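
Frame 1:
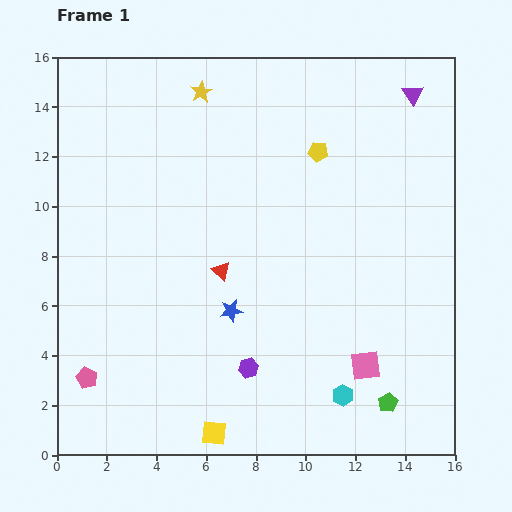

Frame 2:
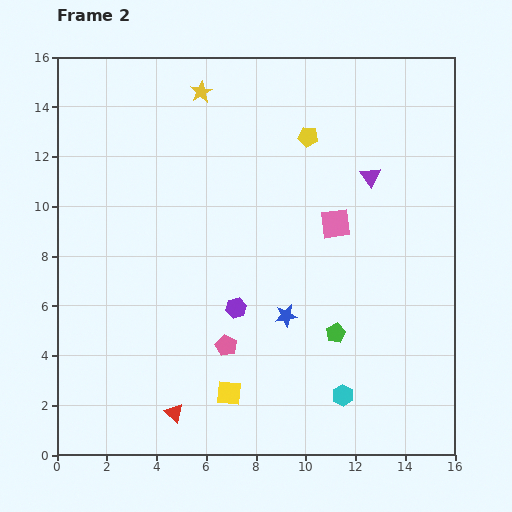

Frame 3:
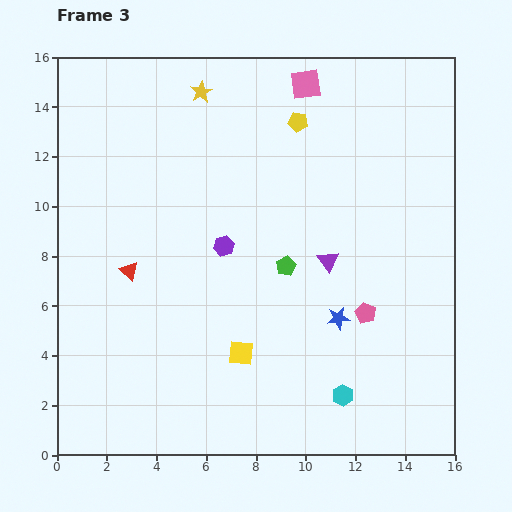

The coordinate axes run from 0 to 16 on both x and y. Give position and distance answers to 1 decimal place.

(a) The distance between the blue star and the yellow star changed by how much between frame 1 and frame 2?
+0.7

Distance in frame 1: 8.9. Distance in frame 2: 9.6.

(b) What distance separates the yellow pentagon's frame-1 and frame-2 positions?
0.7

The yellow pentagon moved from (10.5, 12.2) to (10.1, 12.8), a distance of √(0.4² + 0.6²) ≈ 0.7.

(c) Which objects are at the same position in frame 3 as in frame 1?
the cyan hexagon, the yellow star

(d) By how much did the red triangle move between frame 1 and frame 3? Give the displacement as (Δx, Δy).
(-3.7, 0.0)

The red triangle was at (6.6, 7.4) in frame 1 and (2.9, 7.4) in frame 3.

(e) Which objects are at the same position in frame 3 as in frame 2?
the cyan hexagon, the yellow star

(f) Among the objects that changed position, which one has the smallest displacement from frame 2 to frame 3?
the yellow pentagon

(moved 0.7)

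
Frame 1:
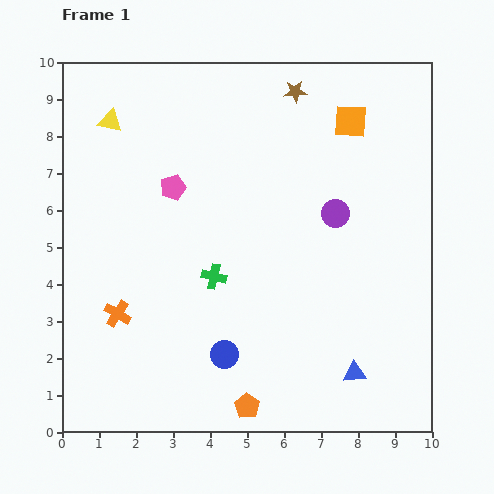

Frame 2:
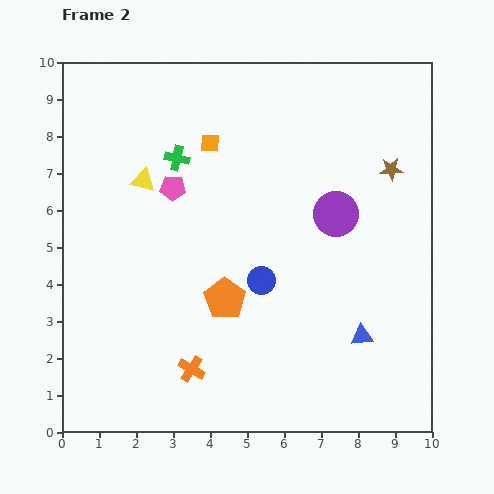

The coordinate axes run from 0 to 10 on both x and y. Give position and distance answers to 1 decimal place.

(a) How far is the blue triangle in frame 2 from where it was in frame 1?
1.0

The blue triangle moved from (7.9, 1.6) to (8.1, 2.6), a distance of √(0.2² + 1.0²) ≈ 1.0.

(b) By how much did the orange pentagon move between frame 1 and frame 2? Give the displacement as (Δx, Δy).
(-0.6, 2.9)

The orange pentagon was at (5.0, 0.7) in frame 1 and (4.4, 3.6) in frame 2.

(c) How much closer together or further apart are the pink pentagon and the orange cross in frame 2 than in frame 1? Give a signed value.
+1.2

Distance in frame 1: 3.7. Distance in frame 2: 4.9.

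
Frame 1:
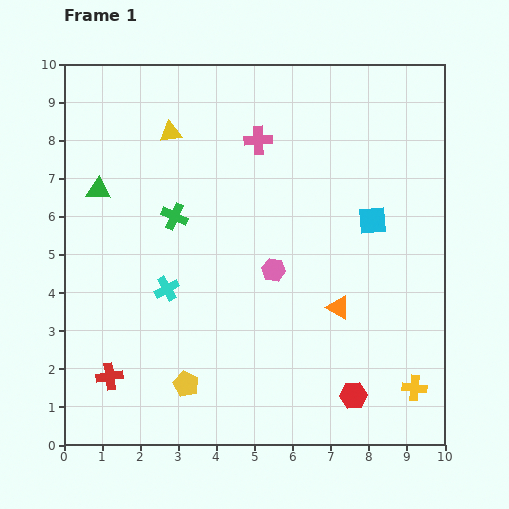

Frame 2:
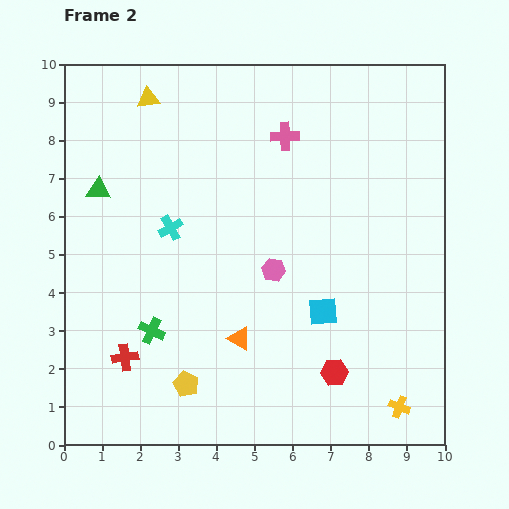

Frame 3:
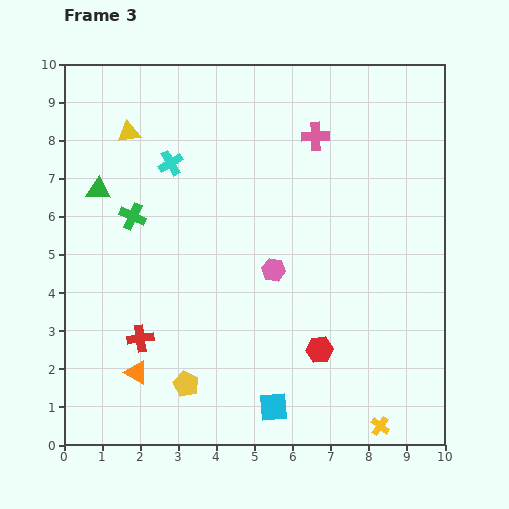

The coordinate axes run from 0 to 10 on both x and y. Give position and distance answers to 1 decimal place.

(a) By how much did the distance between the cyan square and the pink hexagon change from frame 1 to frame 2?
-1.2

Distance in frame 1: 2.9. Distance in frame 2: 1.7.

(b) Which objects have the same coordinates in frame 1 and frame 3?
the green triangle, the pink hexagon, the yellow pentagon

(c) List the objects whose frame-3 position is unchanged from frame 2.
the green triangle, the pink hexagon, the yellow pentagon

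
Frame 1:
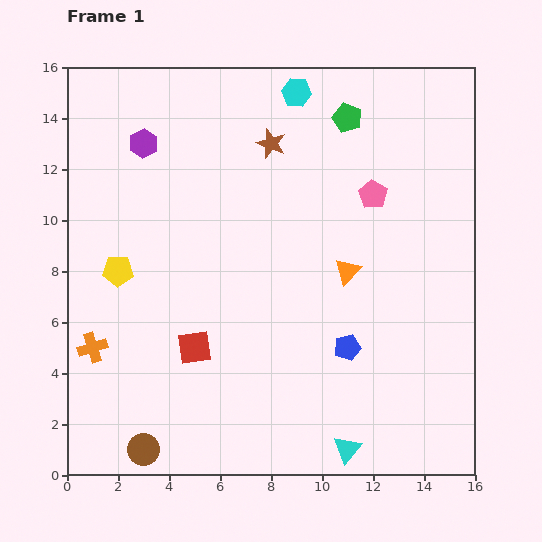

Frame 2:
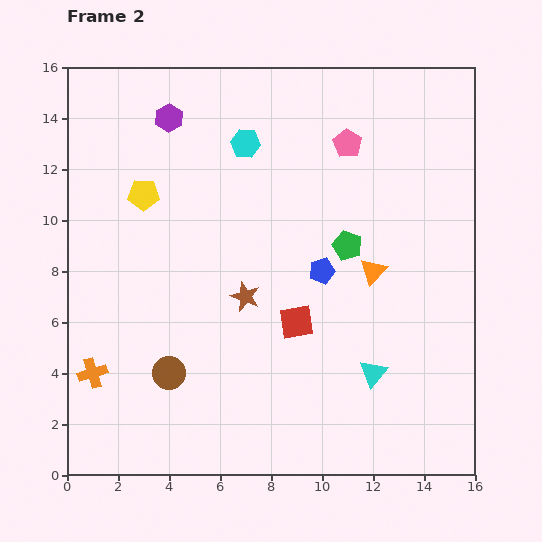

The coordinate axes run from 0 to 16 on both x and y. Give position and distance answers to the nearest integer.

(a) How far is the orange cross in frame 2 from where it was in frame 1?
1

The orange cross moved from (1, 5) to (1, 4), a distance of √(0² + 1²) ≈ 1.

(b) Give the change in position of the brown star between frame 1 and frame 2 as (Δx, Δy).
(-1, -6)

The brown star was at (8, 13) in frame 1 and (7, 7) in frame 2.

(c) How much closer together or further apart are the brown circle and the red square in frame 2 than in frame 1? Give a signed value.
+1

Distance in frame 1: 4. Distance in frame 2: 5.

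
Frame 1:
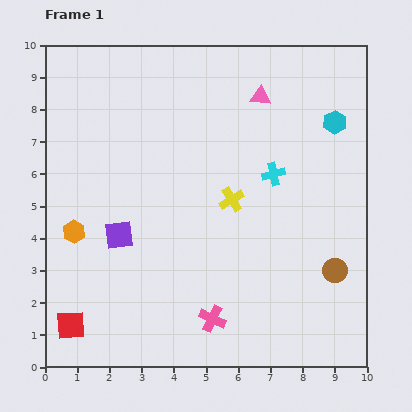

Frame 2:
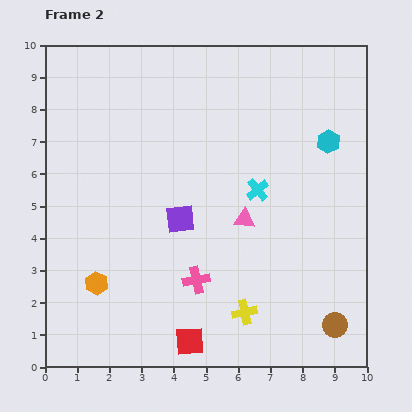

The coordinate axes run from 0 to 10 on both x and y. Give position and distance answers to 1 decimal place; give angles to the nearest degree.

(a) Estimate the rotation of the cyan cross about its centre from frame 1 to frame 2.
26° counter-clockwise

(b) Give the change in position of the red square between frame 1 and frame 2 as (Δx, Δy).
(3.7, -0.5)

The red square was at (0.8, 1.3) in frame 1 and (4.5, 0.8) in frame 2.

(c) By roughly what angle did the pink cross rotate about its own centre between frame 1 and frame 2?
37° counter-clockwise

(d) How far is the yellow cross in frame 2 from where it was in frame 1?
3.5

The yellow cross moved from (5.8, 5.2) to (6.2, 1.7), a distance of √(0.4² + 3.5²) ≈ 3.5.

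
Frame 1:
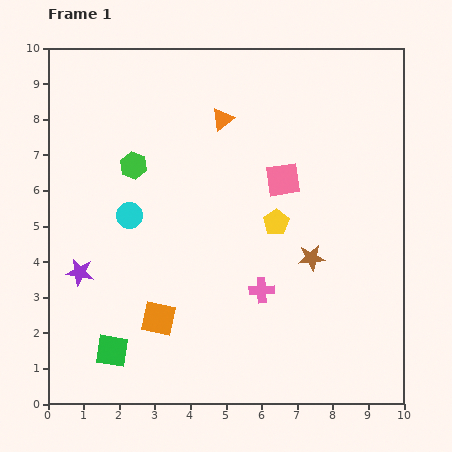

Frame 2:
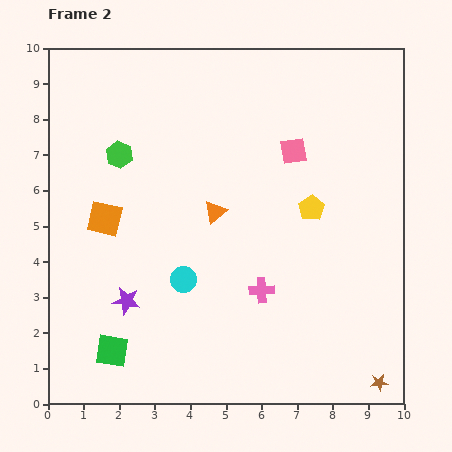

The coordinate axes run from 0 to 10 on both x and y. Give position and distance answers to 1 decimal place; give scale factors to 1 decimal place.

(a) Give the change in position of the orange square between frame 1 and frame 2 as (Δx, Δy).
(-1.5, 2.8)

The orange square was at (3.1, 2.4) in frame 1 and (1.6, 5.2) in frame 2.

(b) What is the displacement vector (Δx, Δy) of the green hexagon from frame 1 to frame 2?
(-0.4, 0.3)

The green hexagon was at (2.4, 6.7) in frame 1 and (2.0, 7.0) in frame 2.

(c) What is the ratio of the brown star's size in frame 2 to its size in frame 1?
0.7×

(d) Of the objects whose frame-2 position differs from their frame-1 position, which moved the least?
the green hexagon

(moved 0.5)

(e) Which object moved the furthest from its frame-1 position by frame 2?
the brown star

(moved 4.0; next 3.2)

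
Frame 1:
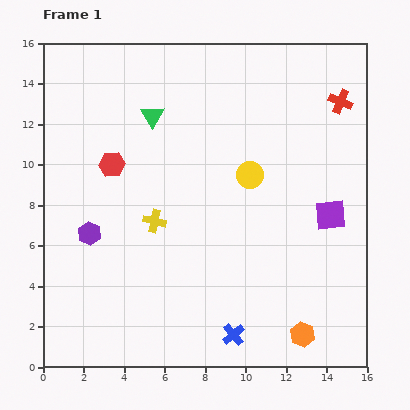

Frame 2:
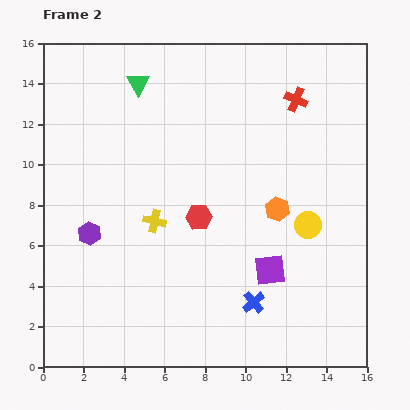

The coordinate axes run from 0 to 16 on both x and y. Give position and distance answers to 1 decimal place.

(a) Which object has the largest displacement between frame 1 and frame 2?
the orange hexagon

(moved 6.3; next 5.0)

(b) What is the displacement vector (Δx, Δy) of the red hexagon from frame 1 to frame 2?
(4.3, -2.6)

The red hexagon was at (3.4, 10.0) in frame 1 and (7.7, 7.4) in frame 2.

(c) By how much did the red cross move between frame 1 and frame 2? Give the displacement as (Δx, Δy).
(-2.2, 0.1)

The red cross was at (14.7, 13.1) in frame 1 and (12.5, 13.2) in frame 2.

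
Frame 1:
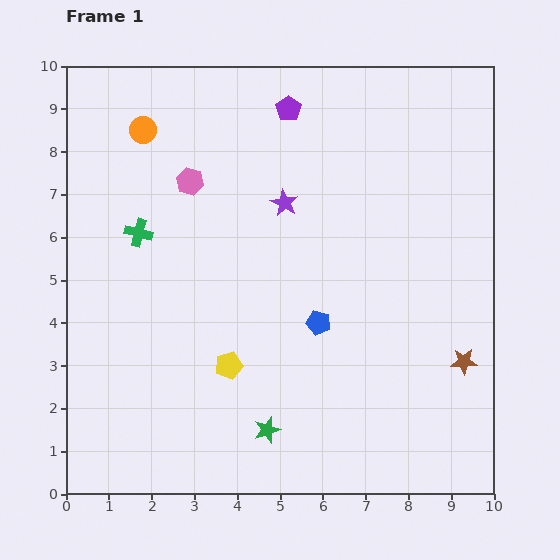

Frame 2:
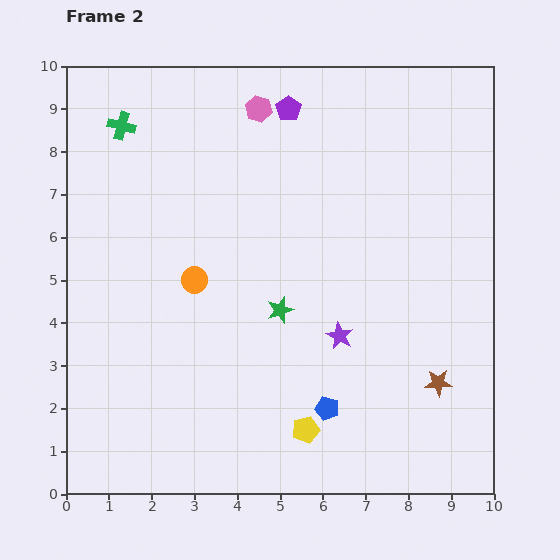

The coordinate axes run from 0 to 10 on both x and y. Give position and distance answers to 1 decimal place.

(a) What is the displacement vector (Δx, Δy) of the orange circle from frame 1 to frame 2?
(1.2, -3.5)

The orange circle was at (1.8, 8.5) in frame 1 and (3.0, 5.0) in frame 2.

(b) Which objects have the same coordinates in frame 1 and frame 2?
the purple pentagon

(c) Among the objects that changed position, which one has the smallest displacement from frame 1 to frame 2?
the brown star

(moved 0.8)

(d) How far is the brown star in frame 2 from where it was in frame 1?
0.8

The brown star moved from (9.3, 3.1) to (8.7, 2.6), a distance of √(0.6² + 0.5²) ≈ 0.8.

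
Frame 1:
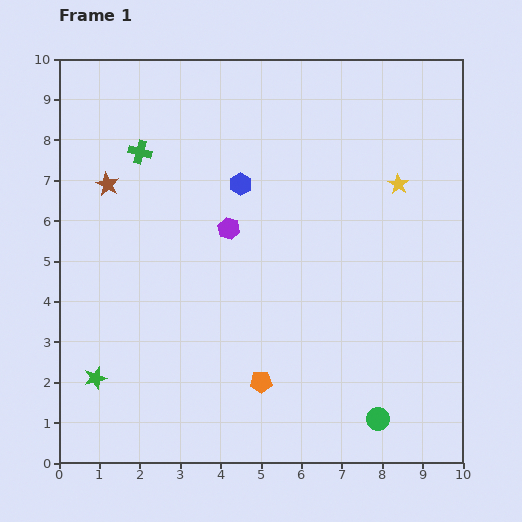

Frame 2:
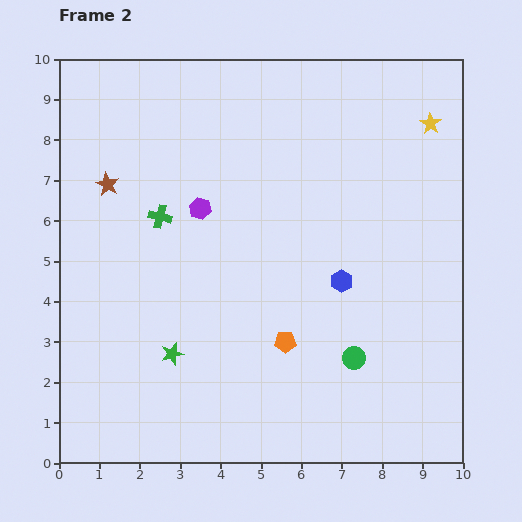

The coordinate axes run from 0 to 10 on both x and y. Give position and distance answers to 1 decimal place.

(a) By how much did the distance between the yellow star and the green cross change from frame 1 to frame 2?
+0.7

Distance in frame 1: 6.4. Distance in frame 2: 7.1.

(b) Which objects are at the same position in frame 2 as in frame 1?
the brown star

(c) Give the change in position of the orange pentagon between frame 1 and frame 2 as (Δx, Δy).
(0.6, 1.0)

The orange pentagon was at (5.0, 2.0) in frame 1 and (5.6, 3.0) in frame 2.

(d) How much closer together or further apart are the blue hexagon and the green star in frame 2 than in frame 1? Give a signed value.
-1.4

Distance in frame 1: 6.0. Distance in frame 2: 4.6.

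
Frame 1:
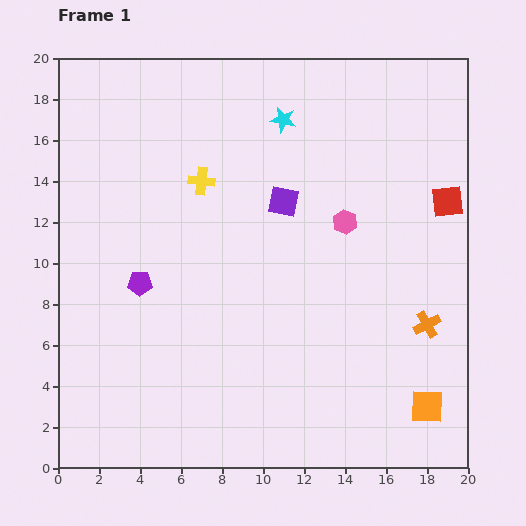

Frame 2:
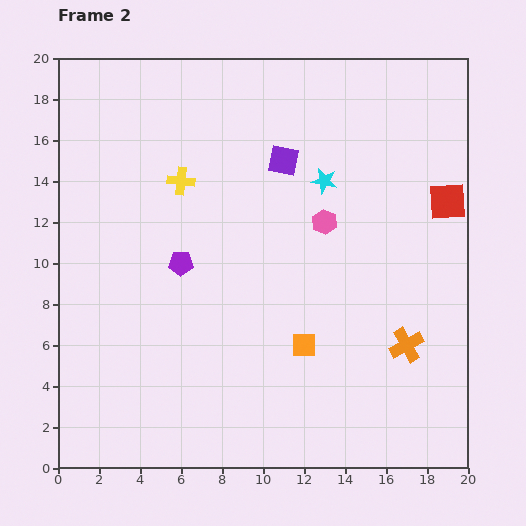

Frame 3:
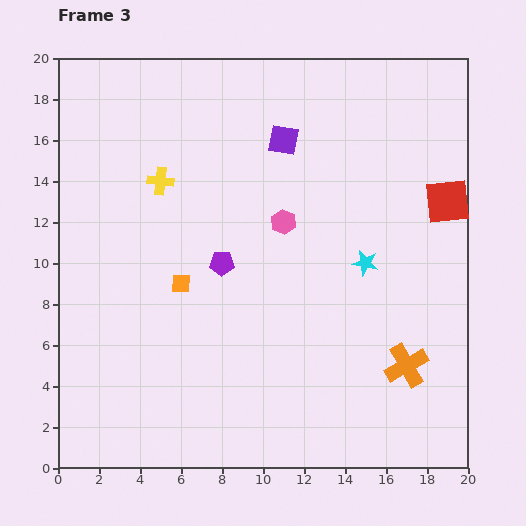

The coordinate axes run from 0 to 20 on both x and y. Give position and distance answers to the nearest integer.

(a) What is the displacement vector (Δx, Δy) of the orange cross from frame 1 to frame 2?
(-1, -1)

The orange cross was at (18, 7) in frame 1 and (17, 6) in frame 2.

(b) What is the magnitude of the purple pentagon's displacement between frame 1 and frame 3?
4

The purple pentagon moved from (4, 9) to (8, 10), a distance of √(4² + 1²) ≈ 4.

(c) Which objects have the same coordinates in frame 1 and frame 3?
the red square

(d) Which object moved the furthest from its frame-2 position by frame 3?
the orange square

(moved 7; next 4)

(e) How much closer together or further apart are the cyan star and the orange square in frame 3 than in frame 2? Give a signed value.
+1

Distance in frame 2: 8. Distance in frame 3: 9.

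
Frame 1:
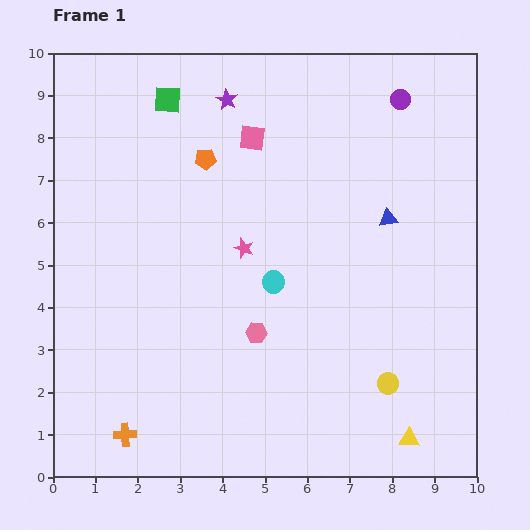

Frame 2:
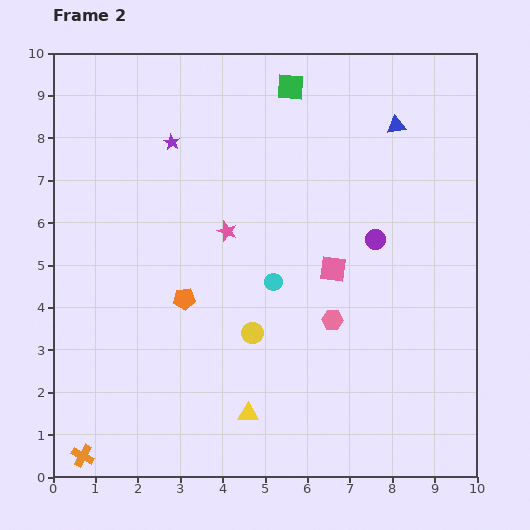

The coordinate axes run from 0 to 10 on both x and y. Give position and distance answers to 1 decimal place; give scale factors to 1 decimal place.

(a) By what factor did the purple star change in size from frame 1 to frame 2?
0.7×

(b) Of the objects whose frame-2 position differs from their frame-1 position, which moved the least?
the pink star

(moved 0.6)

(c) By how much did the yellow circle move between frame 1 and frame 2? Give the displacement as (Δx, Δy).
(-3.2, 1.2)

The yellow circle was at (7.9, 2.2) in frame 1 and (4.7, 3.4) in frame 2.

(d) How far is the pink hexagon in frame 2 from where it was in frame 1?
1.8

The pink hexagon moved from (4.8, 3.4) to (6.6, 3.7), a distance of √(1.8² + 0.3²) ≈ 1.8.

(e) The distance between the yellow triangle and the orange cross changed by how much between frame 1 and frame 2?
-2.7

Distance in frame 1: 6.7. Distance in frame 2: 4.0.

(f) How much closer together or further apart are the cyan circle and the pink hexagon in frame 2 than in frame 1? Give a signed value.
+0.4

Distance in frame 1: 1.3. Distance in frame 2: 1.7.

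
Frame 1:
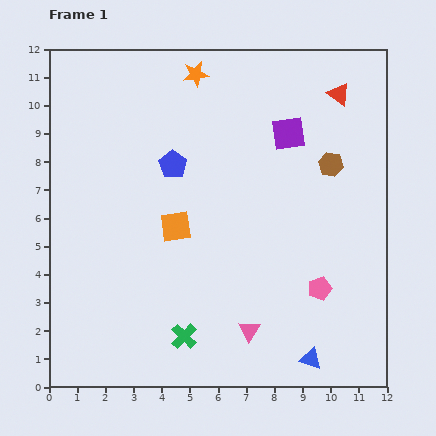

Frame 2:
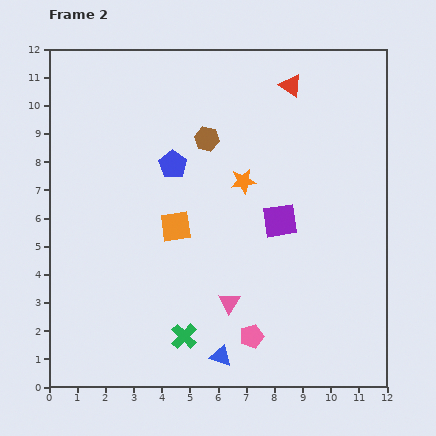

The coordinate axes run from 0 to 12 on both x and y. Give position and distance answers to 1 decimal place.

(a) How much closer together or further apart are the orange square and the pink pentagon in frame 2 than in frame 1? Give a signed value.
-0.9

Distance in frame 1: 5.6. Distance in frame 2: 4.7.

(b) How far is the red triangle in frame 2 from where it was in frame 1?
1.7

The red triangle moved from (10.3, 10.4) to (8.6, 10.7), a distance of √(1.7² + 0.3²) ≈ 1.7.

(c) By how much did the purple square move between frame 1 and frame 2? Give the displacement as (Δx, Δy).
(-0.3, -3.1)

The purple square was at (8.5, 9.0) in frame 1 and (8.2, 5.9) in frame 2.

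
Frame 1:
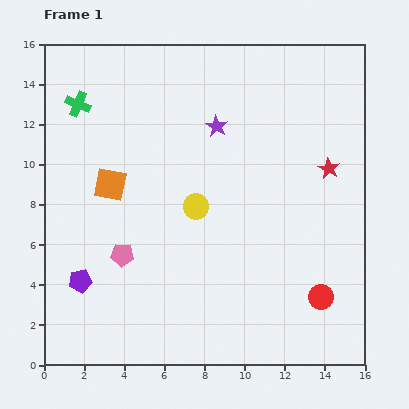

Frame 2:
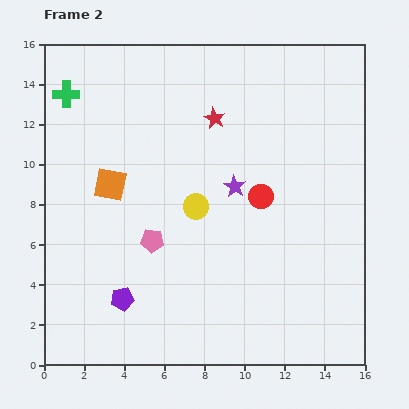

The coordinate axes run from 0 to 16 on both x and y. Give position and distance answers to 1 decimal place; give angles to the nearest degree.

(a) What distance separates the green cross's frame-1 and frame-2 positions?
0.8

The green cross moved from (1.7, 13.0) to (1.1, 13.5), a distance of √(0.6² + 0.5²) ≈ 0.8.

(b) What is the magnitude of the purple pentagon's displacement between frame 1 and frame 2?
2.3

The purple pentagon moved from (1.8, 4.2) to (3.9, 3.3), a distance of √(2.1² + 0.9²) ≈ 2.3.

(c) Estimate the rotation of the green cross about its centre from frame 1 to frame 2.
22° counter-clockwise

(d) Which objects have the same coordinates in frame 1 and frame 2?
the yellow circle, the orange square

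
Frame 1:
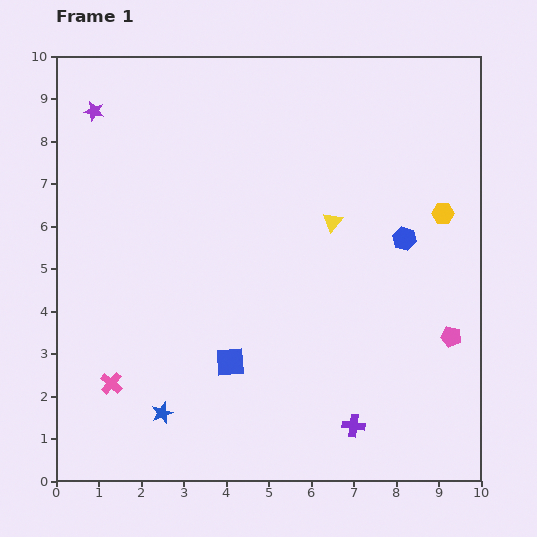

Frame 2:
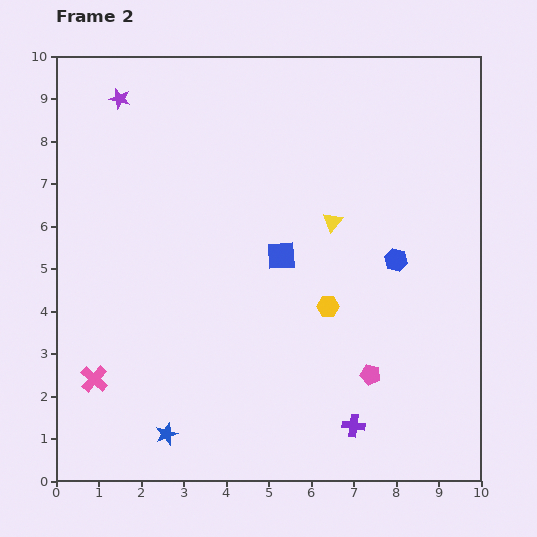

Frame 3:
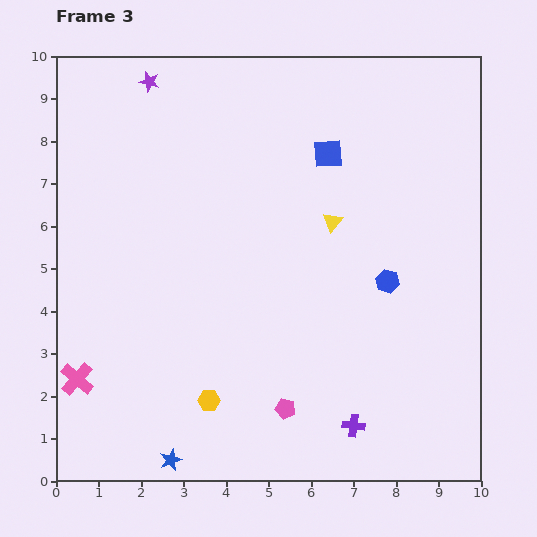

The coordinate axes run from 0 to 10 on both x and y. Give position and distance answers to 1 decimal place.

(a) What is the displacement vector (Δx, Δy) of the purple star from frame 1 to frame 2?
(0.6, 0.3)

The purple star was at (0.9, 8.7) in frame 1 and (1.5, 9.0) in frame 2.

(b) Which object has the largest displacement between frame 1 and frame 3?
the yellow hexagon

(moved 7.0; next 5.4)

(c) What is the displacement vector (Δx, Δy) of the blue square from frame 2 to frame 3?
(1.1, 2.4)

The blue square was at (5.3, 5.3) in frame 2 and (6.4, 7.7) in frame 3.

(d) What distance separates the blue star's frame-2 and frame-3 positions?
0.6

The blue star moved from (2.6, 1.1) to (2.7, 0.5), a distance of √(0.1² + 0.6²) ≈ 0.6.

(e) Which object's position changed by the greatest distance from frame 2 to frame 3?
the yellow hexagon

(moved 3.6; next 2.6)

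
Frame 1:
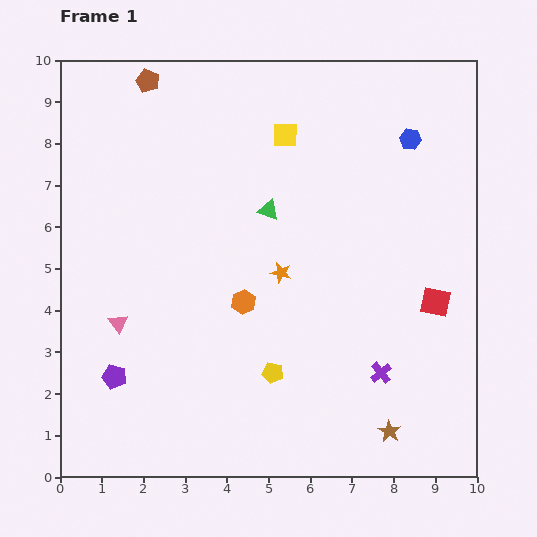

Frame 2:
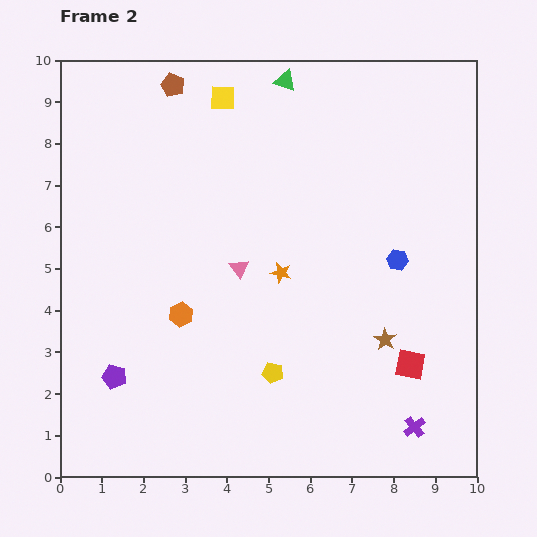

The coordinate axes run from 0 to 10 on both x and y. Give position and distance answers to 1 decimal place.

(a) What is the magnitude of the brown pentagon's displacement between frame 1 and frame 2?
0.6

The brown pentagon moved from (2.1, 9.5) to (2.7, 9.4), a distance of √(0.6² + 0.1²) ≈ 0.6.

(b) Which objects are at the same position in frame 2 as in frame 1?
the purple pentagon, the yellow pentagon, the orange star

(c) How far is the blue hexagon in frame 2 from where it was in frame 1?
2.9

The blue hexagon moved from (8.4, 8.1) to (8.1, 5.2), a distance of √(0.3² + 2.9²) ≈ 2.9.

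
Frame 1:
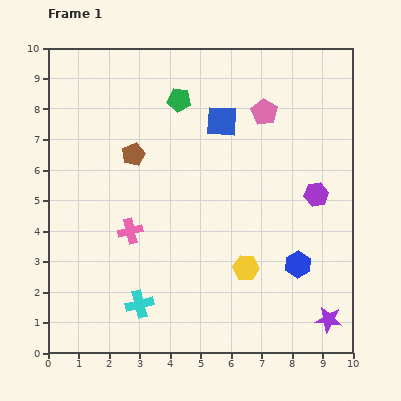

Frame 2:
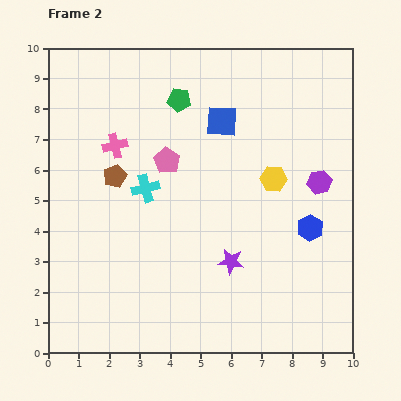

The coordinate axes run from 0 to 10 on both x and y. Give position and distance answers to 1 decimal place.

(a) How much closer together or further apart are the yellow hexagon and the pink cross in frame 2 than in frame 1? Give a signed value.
+1.3

Distance in frame 1: 4.0. Distance in frame 2: 5.3.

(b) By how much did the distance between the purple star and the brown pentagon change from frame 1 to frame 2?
-3.7

Distance in frame 1: 8.4. Distance in frame 2: 4.7.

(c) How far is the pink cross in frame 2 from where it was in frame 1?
2.8

The pink cross moved from (2.7, 4.0) to (2.2, 6.8), a distance of √(0.5² + 2.8²) ≈ 2.8.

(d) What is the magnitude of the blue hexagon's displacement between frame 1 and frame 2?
1.3

The blue hexagon moved from (8.2, 2.9) to (8.6, 4.1), a distance of √(0.4² + 1.2²) ≈ 1.3.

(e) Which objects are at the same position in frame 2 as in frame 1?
the blue square, the green pentagon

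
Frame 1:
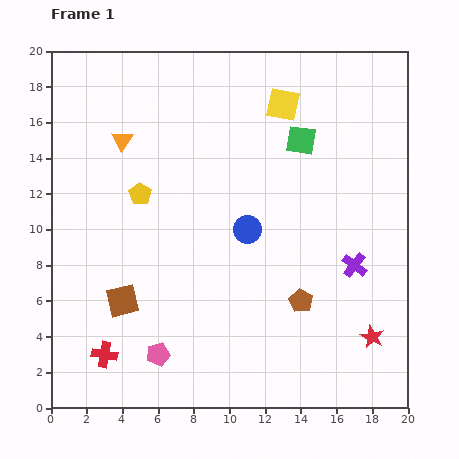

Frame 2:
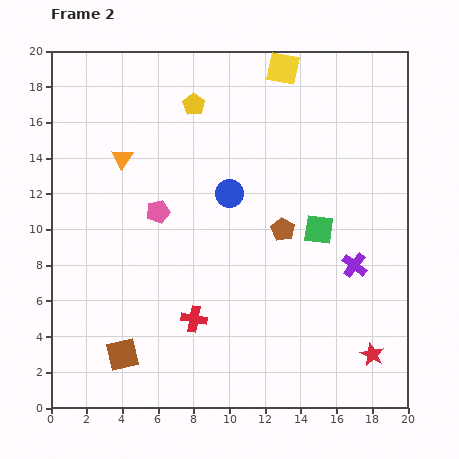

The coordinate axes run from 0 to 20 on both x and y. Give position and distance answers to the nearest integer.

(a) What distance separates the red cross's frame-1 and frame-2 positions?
5

The red cross moved from (3, 3) to (8, 5), a distance of √(5² + 2²) ≈ 5.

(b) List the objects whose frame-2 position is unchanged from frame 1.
the purple cross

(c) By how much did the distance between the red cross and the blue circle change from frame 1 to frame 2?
-4

Distance in frame 1: 11. Distance in frame 2: 7.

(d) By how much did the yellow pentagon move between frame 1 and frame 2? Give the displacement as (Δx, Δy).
(3, 5)

The yellow pentagon was at (5, 12) in frame 1 and (8, 17) in frame 2.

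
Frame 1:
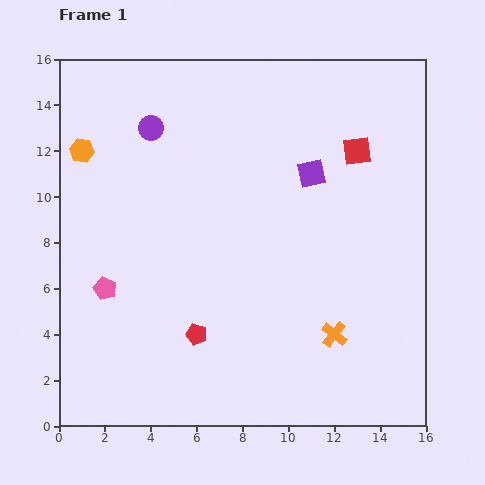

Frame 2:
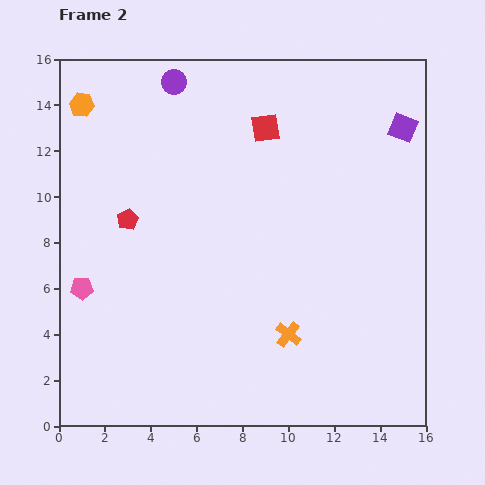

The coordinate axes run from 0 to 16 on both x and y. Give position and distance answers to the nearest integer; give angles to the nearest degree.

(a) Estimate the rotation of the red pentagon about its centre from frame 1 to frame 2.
27° clockwise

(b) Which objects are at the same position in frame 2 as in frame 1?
none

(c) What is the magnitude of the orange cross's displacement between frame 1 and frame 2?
2

The orange cross moved from (12, 4) to (10, 4), a distance of √(2² + 0²) ≈ 2.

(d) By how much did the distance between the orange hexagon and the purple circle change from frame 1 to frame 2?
+1

Distance in frame 1: 3. Distance in frame 2: 4.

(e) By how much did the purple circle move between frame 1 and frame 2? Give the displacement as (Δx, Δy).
(1, 2)

The purple circle was at (4, 13) in frame 1 and (5, 15) in frame 2.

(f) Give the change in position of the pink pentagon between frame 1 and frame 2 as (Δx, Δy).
(-1, 0)

The pink pentagon was at (2, 6) in frame 1 and (1, 6) in frame 2.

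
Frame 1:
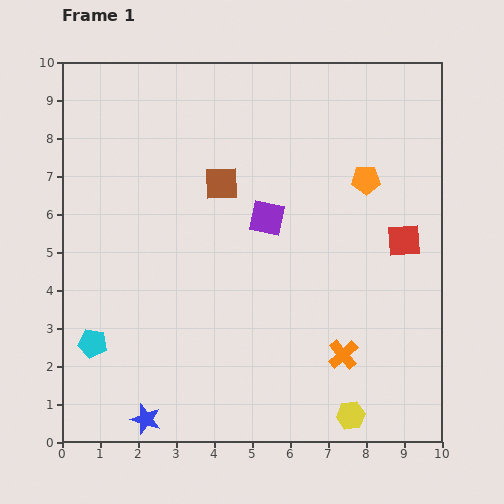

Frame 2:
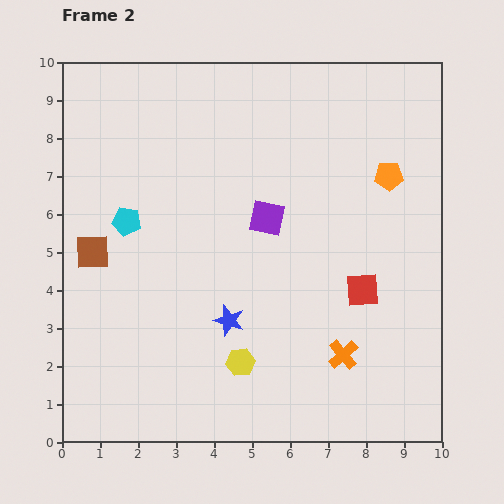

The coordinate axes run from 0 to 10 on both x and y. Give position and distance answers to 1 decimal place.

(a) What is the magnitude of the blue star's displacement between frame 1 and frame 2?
3.4

The blue star moved from (2.2, 0.6) to (4.4, 3.2), a distance of √(2.2² + 2.6²) ≈ 3.4.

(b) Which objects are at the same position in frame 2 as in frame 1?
the orange cross, the purple square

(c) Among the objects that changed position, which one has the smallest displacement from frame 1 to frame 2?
the orange pentagon

(moved 0.6)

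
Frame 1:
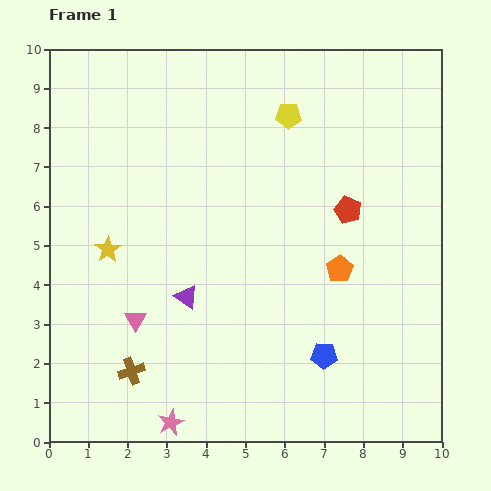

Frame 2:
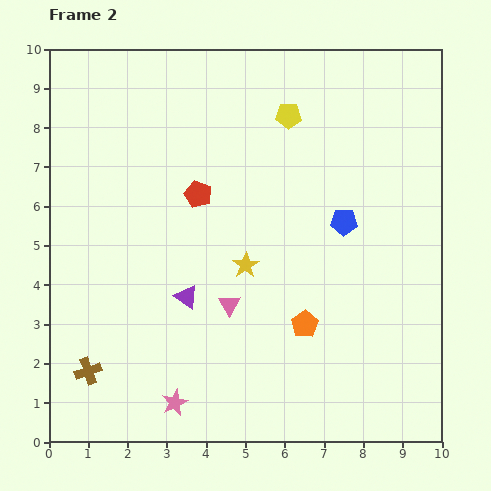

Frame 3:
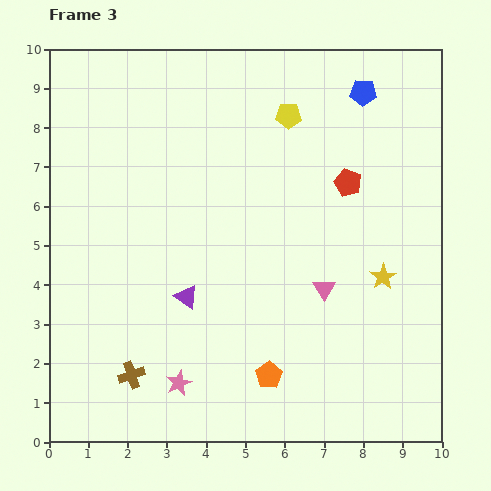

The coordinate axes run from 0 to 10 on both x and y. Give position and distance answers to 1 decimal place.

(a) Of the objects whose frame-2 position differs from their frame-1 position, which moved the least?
the pink star

(moved 0.5)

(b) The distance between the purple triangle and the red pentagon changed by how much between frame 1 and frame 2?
-2.1

Distance in frame 1: 4.7. Distance in frame 2: 2.6.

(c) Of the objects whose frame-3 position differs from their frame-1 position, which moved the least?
the brown cross

(moved 0.1)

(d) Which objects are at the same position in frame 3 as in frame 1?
the yellow pentagon, the purple triangle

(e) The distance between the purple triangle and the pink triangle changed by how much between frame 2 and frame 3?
+2.4

Distance in frame 2: 1.1. Distance in frame 3: 3.5.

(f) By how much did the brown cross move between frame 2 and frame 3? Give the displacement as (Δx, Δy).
(1.1, -0.1)

The brown cross was at (1.0, 1.8) in frame 2 and (2.1, 1.7) in frame 3.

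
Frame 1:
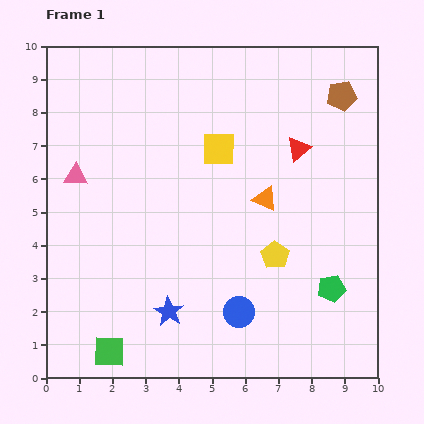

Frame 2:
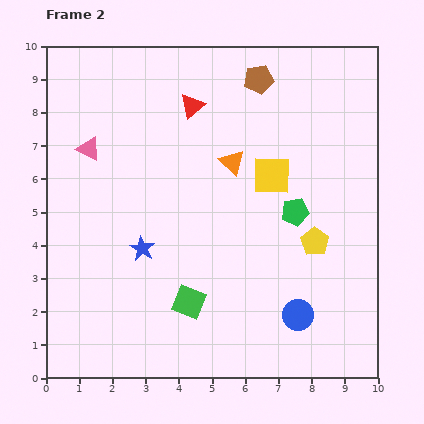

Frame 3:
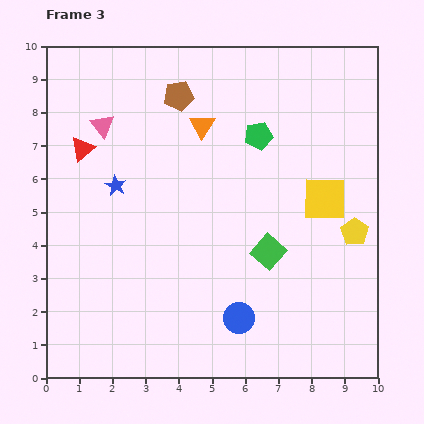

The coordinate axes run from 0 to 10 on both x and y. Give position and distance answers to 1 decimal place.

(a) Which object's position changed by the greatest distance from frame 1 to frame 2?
the red triangle

(moved 3.5; next 2.8)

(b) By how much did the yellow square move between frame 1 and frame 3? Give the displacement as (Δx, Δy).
(3.2, -1.5)

The yellow square was at (5.2, 6.9) in frame 1 and (8.4, 5.4) in frame 3.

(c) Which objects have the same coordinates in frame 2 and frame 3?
none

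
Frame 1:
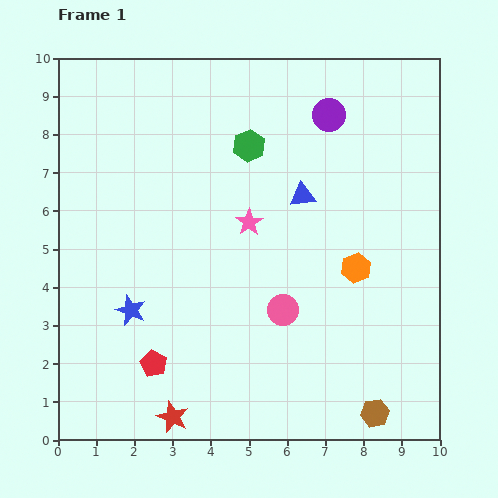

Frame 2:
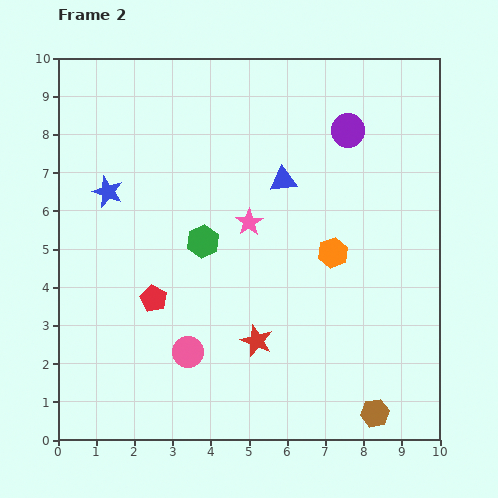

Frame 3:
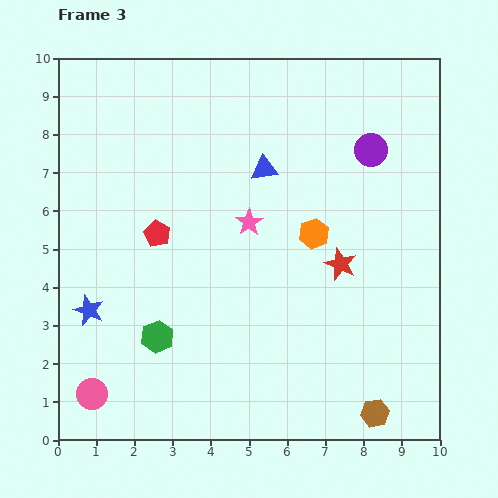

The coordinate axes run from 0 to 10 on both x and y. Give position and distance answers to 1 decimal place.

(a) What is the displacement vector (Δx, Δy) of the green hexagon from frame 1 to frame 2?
(-1.2, -2.5)

The green hexagon was at (5.0, 7.7) in frame 1 and (3.8, 5.2) in frame 2.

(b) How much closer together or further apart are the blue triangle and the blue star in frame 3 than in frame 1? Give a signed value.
+0.5

Distance in frame 1: 5.4. Distance in frame 3: 5.9.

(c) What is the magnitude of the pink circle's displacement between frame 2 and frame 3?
2.7

The pink circle moved from (3.4, 2.3) to (0.9, 1.2), a distance of √(2.5² + 1.1²) ≈ 2.7.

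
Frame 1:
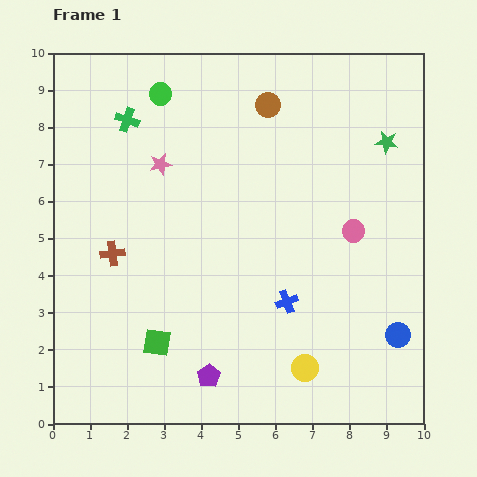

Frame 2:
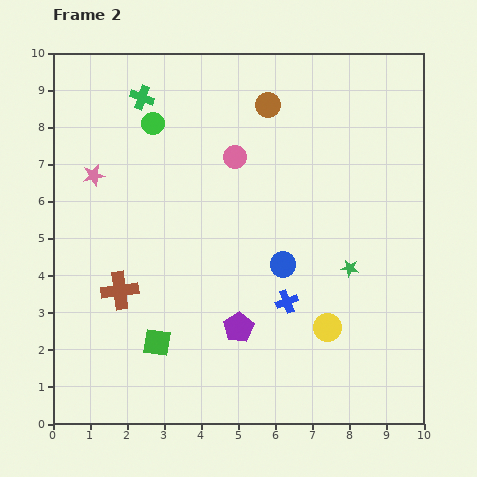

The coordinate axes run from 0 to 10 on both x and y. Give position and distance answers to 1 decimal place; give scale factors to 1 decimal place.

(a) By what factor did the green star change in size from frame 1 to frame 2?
0.8×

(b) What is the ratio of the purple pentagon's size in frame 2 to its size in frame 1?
1.3×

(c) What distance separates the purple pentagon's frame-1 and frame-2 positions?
1.5

The purple pentagon moved from (4.2, 1.3) to (5.0, 2.6), a distance of √(0.8² + 1.3²) ≈ 1.5.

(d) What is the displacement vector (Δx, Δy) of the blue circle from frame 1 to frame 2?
(-3.1, 1.9)

The blue circle was at (9.3, 2.4) in frame 1 and (6.2, 4.3) in frame 2.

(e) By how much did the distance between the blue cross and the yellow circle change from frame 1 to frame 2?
-0.6

Distance in frame 1: 1.9. Distance in frame 2: 1.3.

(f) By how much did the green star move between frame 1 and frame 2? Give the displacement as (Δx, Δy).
(-1.0, -3.4)

The green star was at (9.0, 7.6) in frame 1 and (8.0, 4.2) in frame 2.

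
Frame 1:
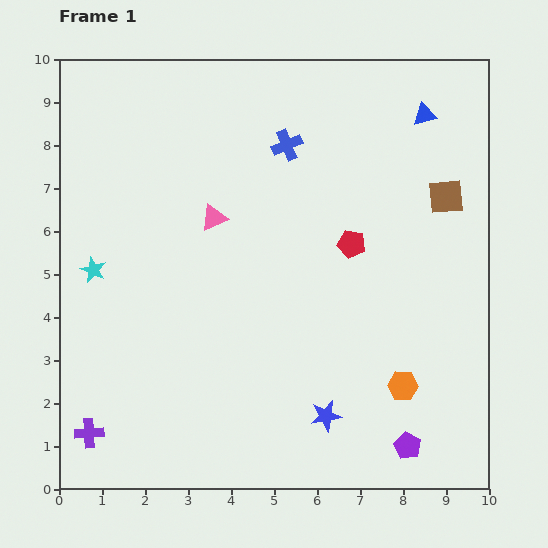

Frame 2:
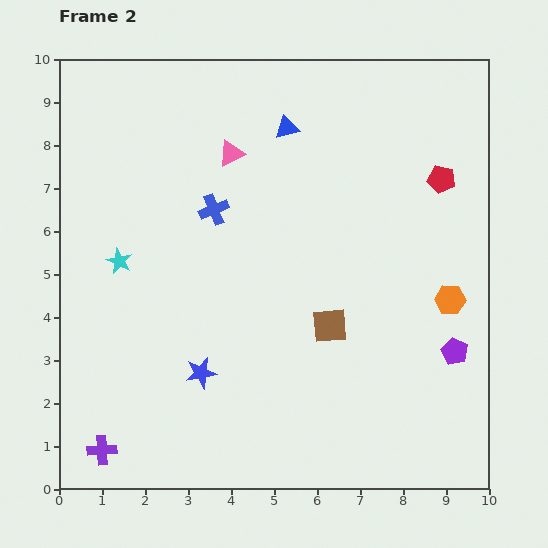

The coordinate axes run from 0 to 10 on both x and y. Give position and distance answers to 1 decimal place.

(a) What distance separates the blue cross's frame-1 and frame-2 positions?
2.3

The blue cross moved from (5.3, 8.0) to (3.6, 6.5), a distance of √(1.7² + 1.5²) ≈ 2.3.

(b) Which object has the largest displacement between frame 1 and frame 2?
the brown square

(moved 4.0; next 3.2)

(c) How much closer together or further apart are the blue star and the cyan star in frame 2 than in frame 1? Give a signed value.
-3.2

Distance in frame 1: 6.4. Distance in frame 2: 3.2.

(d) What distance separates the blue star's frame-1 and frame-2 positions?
3.1

The blue star moved from (6.2, 1.7) to (3.3, 2.7), a distance of √(2.9² + 1.0²) ≈ 3.1.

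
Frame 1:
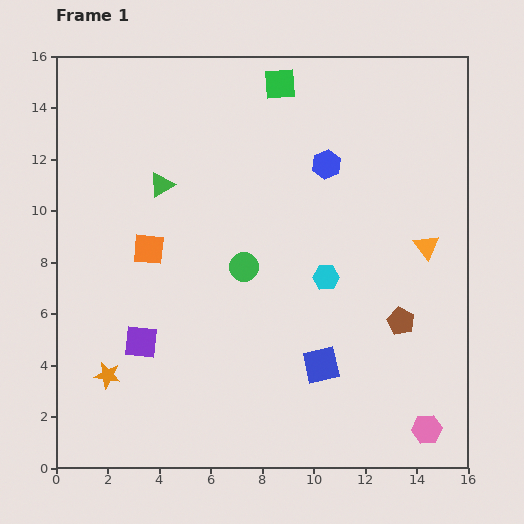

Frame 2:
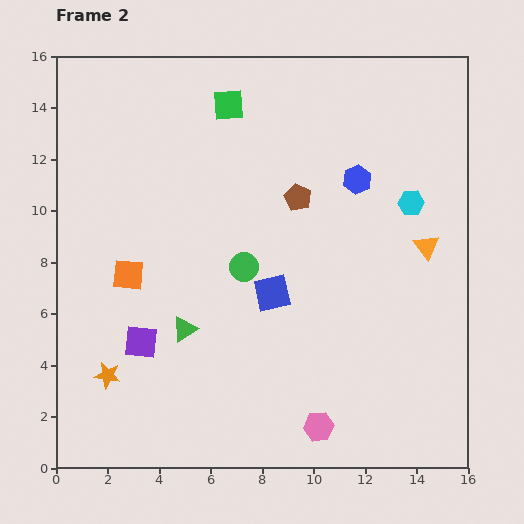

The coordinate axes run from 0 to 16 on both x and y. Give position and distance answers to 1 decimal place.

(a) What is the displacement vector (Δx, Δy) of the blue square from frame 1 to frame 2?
(-1.9, 2.8)

The blue square was at (10.3, 4.0) in frame 1 and (8.4, 6.8) in frame 2.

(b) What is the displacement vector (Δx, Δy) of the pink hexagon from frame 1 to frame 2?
(-4.2, 0.1)

The pink hexagon was at (14.4, 1.5) in frame 1 and (10.2, 1.6) in frame 2.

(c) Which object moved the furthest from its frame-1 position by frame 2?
the brown pentagon

(moved 6.2; next 5.7)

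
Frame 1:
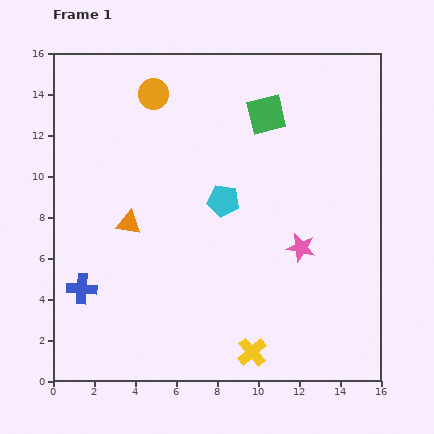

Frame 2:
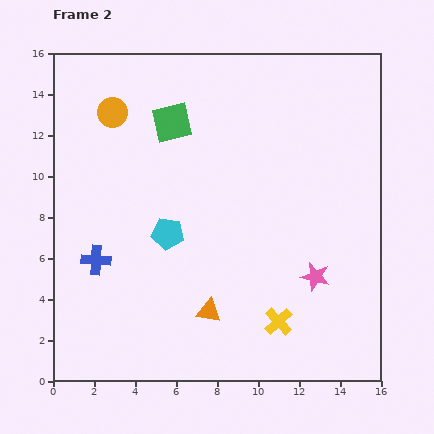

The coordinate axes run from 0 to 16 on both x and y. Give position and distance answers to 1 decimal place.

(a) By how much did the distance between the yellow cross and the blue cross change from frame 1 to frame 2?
+0.5

Distance in frame 1: 8.9. Distance in frame 2: 9.4.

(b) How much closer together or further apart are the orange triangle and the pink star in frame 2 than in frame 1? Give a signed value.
-3.0

Distance in frame 1: 8.5. Distance in frame 2: 5.5.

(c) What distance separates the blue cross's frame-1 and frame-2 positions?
1.6

The blue cross moved from (1.4, 4.5) to (2.1, 5.9), a distance of √(0.7² + 1.4²) ≈ 1.6.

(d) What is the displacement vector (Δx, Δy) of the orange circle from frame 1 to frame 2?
(-2.0, -0.9)

The orange circle was at (4.9, 14.0) in frame 1 and (2.9, 13.1) in frame 2.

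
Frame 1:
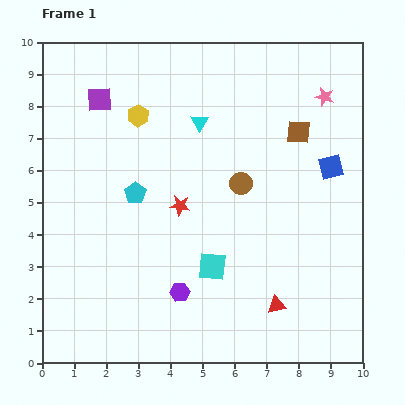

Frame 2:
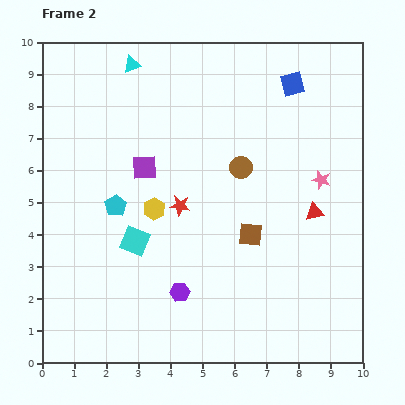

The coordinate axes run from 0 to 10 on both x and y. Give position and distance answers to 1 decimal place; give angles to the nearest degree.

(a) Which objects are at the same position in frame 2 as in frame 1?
the purple hexagon, the red star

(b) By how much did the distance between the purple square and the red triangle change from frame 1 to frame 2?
-2.9

Distance in frame 1: 8.4. Distance in frame 2: 5.5.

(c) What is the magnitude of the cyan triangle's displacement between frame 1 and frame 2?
2.8

The cyan triangle moved from (4.9, 7.5) to (2.8, 9.3), a distance of √(2.1² + 1.8²) ≈ 2.8.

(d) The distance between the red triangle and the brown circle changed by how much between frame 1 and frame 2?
-1.3

Distance in frame 1: 4.0. Distance in frame 2: 2.7.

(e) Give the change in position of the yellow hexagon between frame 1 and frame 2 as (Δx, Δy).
(0.5, -2.9)

The yellow hexagon was at (3.0, 7.7) in frame 1 and (3.5, 4.8) in frame 2.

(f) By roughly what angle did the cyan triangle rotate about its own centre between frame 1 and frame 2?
39° clockwise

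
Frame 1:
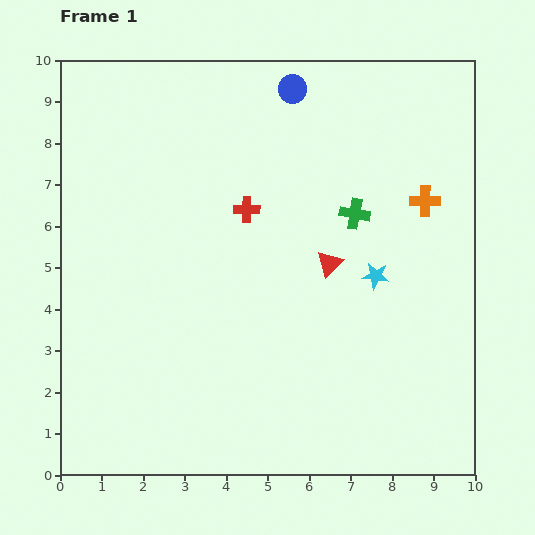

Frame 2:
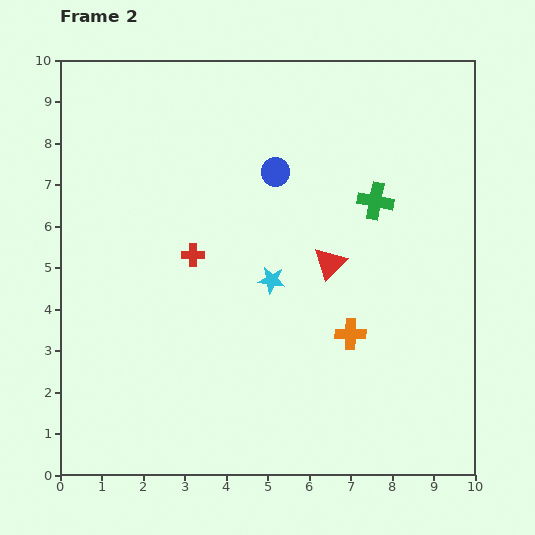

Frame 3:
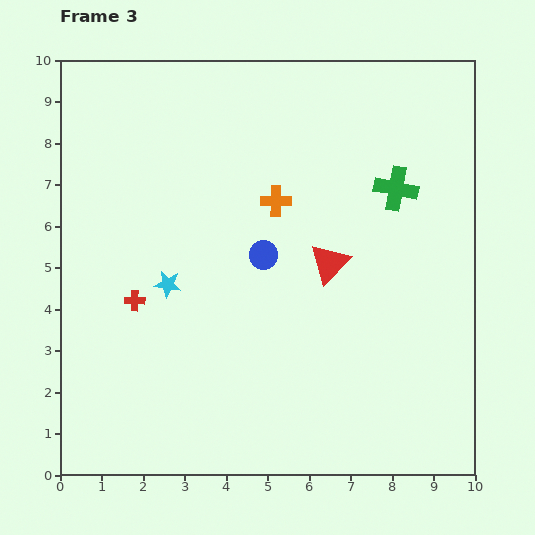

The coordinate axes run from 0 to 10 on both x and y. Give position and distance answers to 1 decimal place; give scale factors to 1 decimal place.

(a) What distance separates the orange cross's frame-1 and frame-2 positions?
3.7

The orange cross moved from (8.8, 6.6) to (7.0, 3.4), a distance of √(1.8² + 3.2²) ≈ 3.7.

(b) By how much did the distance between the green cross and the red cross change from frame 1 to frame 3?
+4.3

Distance in frame 1: 2.6. Distance in frame 3: 6.9.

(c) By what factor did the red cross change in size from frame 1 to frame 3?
0.8×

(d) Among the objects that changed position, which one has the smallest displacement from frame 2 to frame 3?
the green cross

(moved 0.6)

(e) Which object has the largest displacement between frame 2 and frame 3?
the orange cross

(moved 3.7; next 2.5)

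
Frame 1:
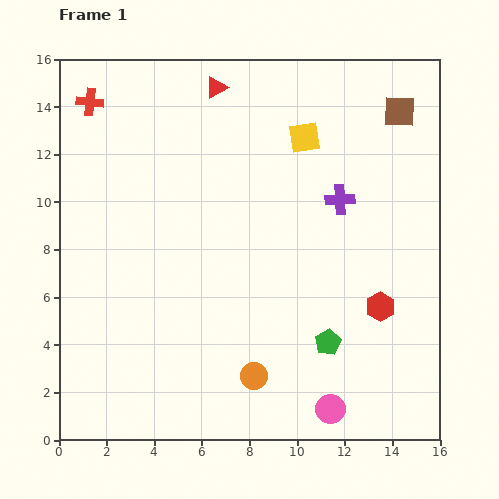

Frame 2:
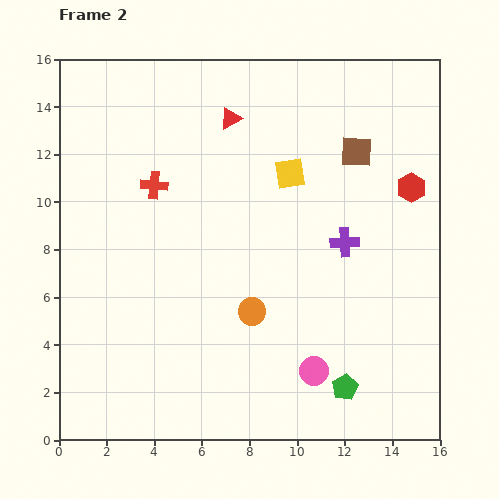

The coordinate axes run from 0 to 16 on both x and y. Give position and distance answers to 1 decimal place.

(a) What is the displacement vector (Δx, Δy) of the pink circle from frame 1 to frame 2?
(-0.7, 1.6)

The pink circle was at (11.4, 1.3) in frame 1 and (10.7, 2.9) in frame 2.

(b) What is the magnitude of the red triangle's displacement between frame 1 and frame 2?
1.4

The red triangle moved from (6.6, 14.8) to (7.2, 13.5), a distance of √(0.6² + 1.3²) ≈ 1.4.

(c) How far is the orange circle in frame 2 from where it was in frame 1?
2.7

The orange circle moved from (8.2, 2.7) to (8.1, 5.4), a distance of √(0.1² + 2.7²) ≈ 2.7.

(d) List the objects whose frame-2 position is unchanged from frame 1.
none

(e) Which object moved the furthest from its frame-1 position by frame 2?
the red hexagon

(moved 5.2; next 4.4)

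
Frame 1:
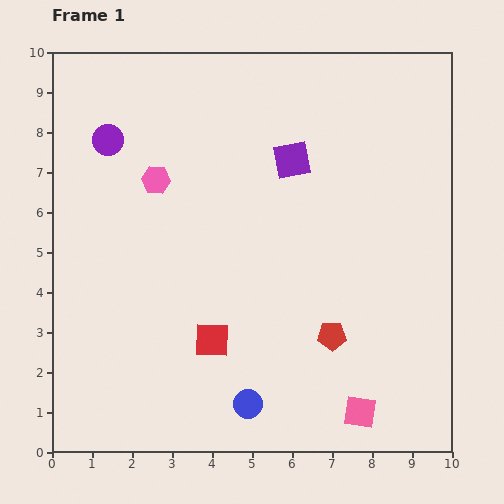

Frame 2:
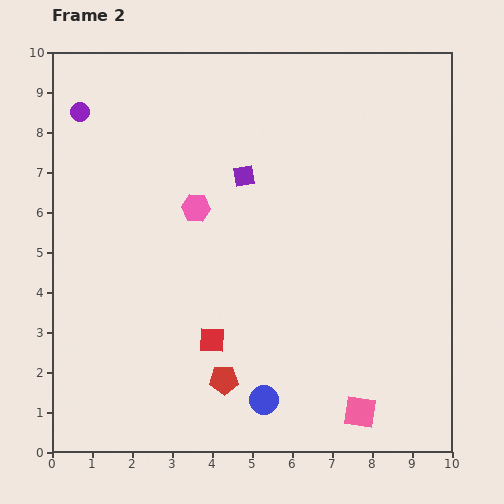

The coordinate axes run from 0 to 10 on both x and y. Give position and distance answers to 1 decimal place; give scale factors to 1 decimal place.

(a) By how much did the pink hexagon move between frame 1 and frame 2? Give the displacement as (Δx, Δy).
(1.0, -0.7)

The pink hexagon was at (2.6, 6.8) in frame 1 and (3.6, 6.1) in frame 2.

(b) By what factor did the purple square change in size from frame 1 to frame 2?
0.6×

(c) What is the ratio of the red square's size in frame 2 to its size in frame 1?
0.8×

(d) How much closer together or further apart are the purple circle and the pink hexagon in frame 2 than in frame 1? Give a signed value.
+2.2

Distance in frame 1: 1.6. Distance in frame 2: 3.8.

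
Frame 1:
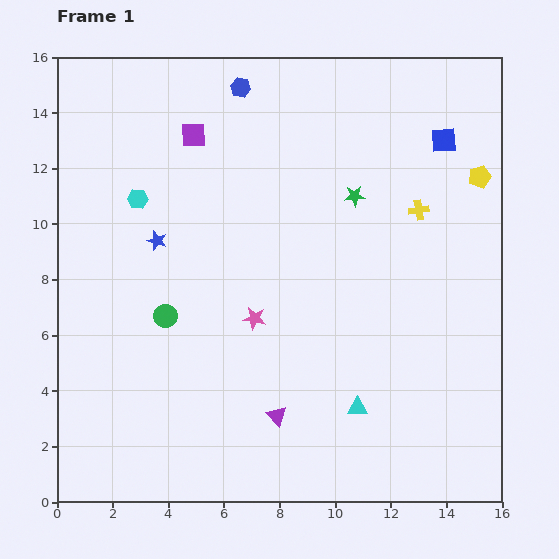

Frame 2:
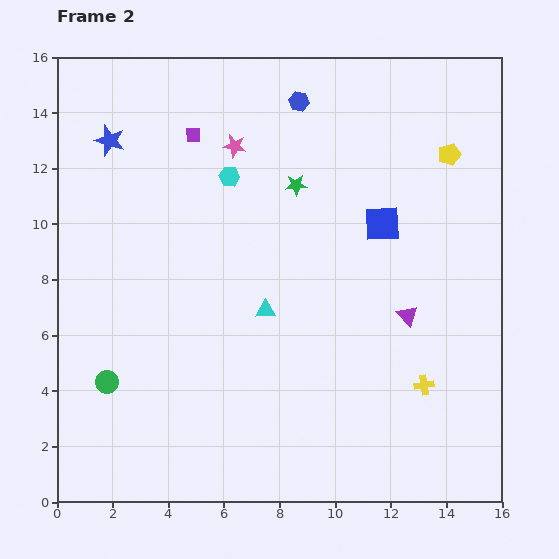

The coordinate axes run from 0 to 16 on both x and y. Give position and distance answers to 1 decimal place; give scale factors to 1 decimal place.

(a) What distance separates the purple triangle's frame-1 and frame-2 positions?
5.9

The purple triangle moved from (7.9, 3.1) to (12.6, 6.7), a distance of √(4.7² + 3.6²) ≈ 5.9.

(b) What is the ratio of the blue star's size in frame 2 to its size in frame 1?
1.5×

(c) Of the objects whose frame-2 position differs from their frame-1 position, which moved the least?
the yellow pentagon

(moved 1.4)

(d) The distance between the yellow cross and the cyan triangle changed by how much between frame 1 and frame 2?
-1.1

Distance in frame 1: 7.4. Distance in frame 2: 6.3.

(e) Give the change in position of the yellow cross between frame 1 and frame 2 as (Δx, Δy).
(0.2, -6.3)

The yellow cross was at (13.0, 10.5) in frame 1 and (13.2, 4.2) in frame 2.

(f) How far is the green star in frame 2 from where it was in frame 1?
2.1

The green star moved from (10.7, 11.0) to (8.6, 11.4), a distance of √(2.1² + 0.4²) ≈ 2.1.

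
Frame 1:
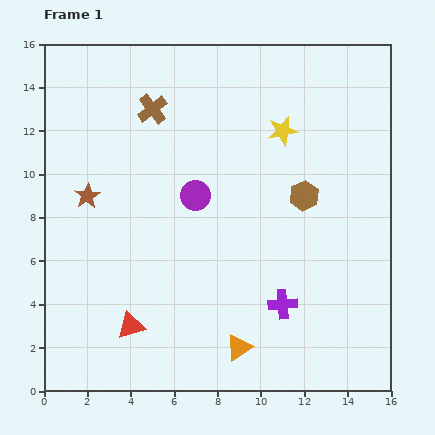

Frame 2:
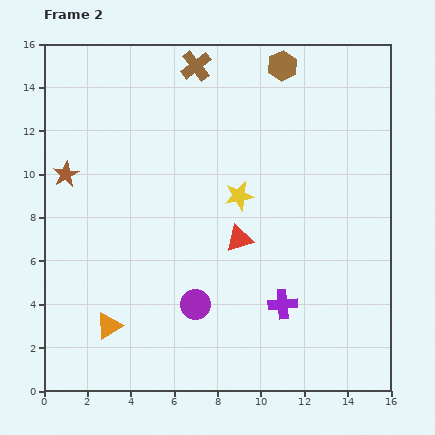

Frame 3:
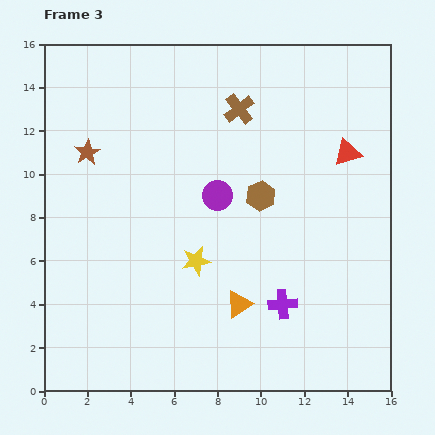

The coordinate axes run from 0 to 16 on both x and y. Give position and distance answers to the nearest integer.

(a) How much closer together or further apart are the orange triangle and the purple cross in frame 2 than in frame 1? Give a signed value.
+5

Distance in frame 1: 3. Distance in frame 2: 8.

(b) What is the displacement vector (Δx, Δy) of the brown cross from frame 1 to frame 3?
(4, 0)

The brown cross was at (5, 13) in frame 1 and (9, 13) in frame 3.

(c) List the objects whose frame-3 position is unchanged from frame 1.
the purple cross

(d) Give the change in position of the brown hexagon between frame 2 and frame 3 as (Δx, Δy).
(-1, -6)

The brown hexagon was at (11, 15) in frame 2 and (10, 9) in frame 3.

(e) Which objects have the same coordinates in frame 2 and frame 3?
the purple cross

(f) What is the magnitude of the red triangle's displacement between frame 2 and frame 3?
6

The red triangle moved from (9, 7) to (14, 11), a distance of √(5² + 4²) ≈ 6.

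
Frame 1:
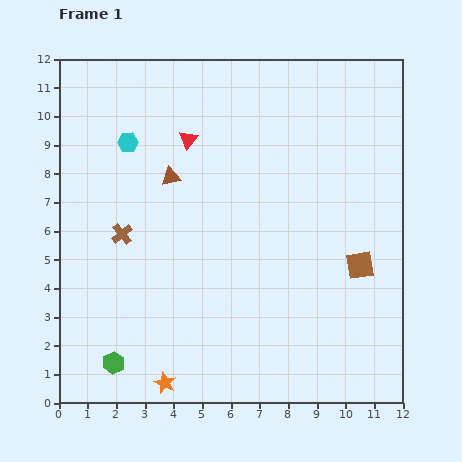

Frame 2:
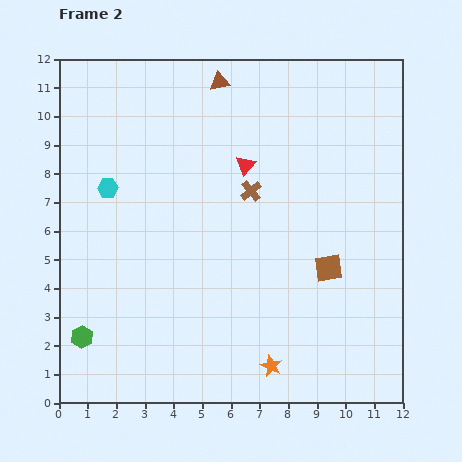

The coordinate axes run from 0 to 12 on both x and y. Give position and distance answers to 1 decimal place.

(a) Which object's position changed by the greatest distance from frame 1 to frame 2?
the brown cross

(moved 4.7; next 3.7)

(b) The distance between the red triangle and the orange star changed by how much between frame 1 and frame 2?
-1.4

Distance in frame 1: 8.5. Distance in frame 2: 7.1.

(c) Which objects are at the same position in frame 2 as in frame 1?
none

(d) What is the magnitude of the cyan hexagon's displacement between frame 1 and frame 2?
1.7

The cyan hexagon moved from (2.4, 9.1) to (1.7, 7.5), a distance of √(0.7² + 1.6²) ≈ 1.7.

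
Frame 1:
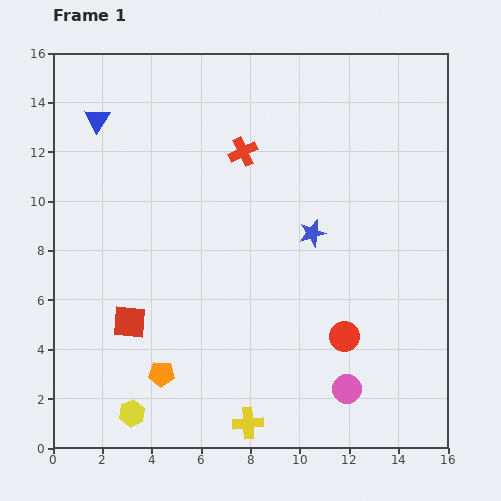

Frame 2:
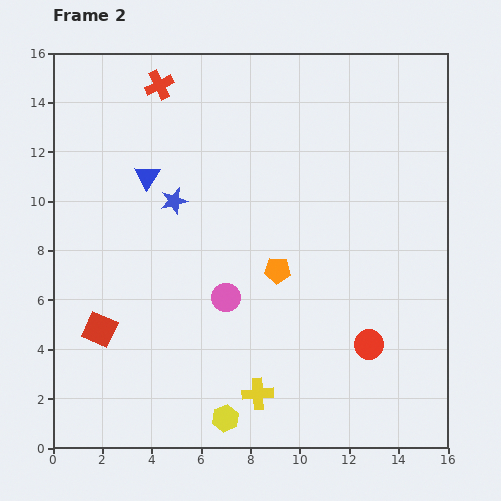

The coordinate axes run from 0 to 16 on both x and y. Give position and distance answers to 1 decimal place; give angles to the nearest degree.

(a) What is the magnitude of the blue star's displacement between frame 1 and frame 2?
5.7

The blue star moved from (10.5, 8.7) to (4.9, 10.0), a distance of √(5.6² + 1.3²) ≈ 5.7.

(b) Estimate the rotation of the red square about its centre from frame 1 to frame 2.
19° clockwise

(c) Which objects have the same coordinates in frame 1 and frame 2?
none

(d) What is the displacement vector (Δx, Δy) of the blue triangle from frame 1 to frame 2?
(2.0, -2.3)

The blue triangle was at (1.8, 13.3) in frame 1 and (3.8, 11.0) in frame 2.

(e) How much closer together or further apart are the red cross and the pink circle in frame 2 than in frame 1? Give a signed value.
-1.5

Distance in frame 1: 10.5. Distance in frame 2: 9.0.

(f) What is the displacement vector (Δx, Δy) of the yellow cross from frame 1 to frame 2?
(0.4, 1.2)

The yellow cross was at (7.9, 1.0) in frame 1 and (8.3, 2.2) in frame 2.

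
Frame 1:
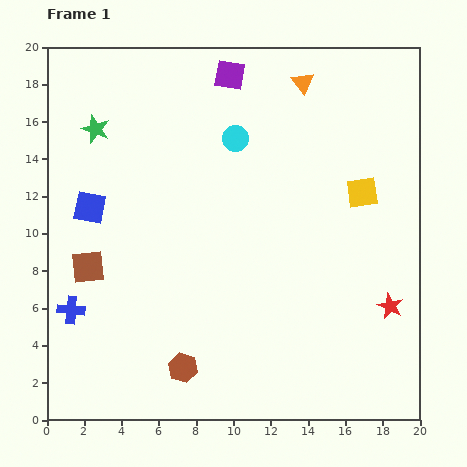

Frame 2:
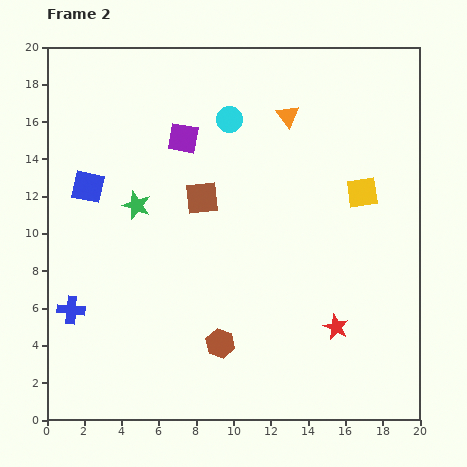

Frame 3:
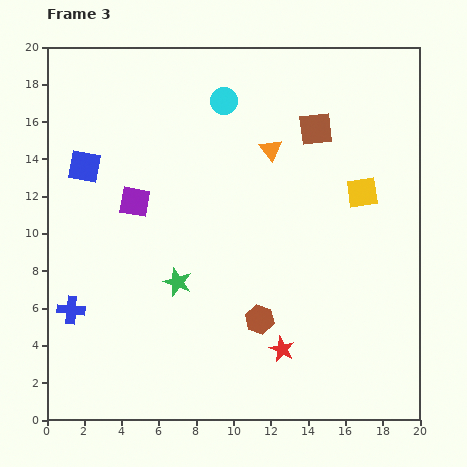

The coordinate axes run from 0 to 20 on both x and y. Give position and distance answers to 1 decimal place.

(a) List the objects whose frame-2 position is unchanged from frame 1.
the yellow square, the blue cross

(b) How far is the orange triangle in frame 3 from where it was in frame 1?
4.0

The orange triangle moved from (13.7, 18.1) to (12.0, 14.5), a distance of √(1.7² + 3.6²) ≈ 4.0.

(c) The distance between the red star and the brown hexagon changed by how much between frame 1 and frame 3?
-9.6

Distance in frame 1: 11.6. Distance in frame 3: 2.0.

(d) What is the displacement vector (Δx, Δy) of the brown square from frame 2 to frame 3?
(6.1, 3.7)

The brown square was at (8.3, 11.9) in frame 2 and (14.4, 15.6) in frame 3.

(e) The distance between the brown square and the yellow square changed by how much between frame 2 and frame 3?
-4.4

Distance in frame 2: 8.6. Distance in frame 3: 4.2.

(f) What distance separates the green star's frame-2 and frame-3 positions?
4.7

The green star moved from (4.8, 11.5) to (7.0, 7.4), a distance of √(2.2² + 4.1²) ≈ 4.7.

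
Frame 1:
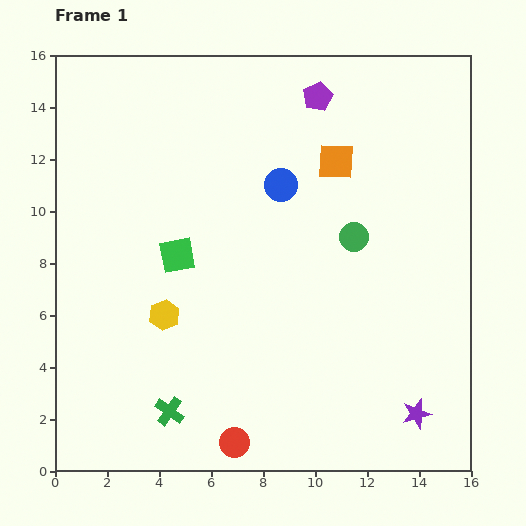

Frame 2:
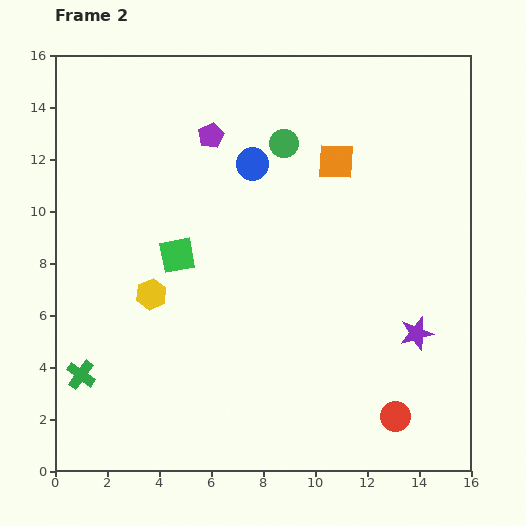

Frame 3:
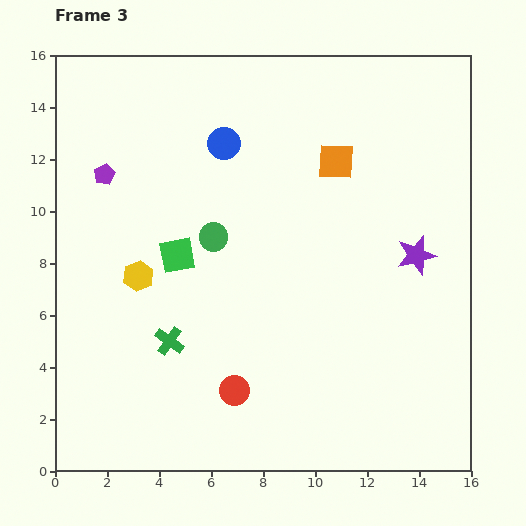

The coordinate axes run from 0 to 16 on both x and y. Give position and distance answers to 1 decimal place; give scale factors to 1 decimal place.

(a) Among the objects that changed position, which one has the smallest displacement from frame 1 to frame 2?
the yellow hexagon

(moved 0.9)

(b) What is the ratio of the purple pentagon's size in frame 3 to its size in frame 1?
0.7×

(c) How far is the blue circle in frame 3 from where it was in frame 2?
1.4

The blue circle moved from (7.6, 11.8) to (6.5, 12.6), a distance of √(1.1² + 0.8²) ≈ 1.4.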